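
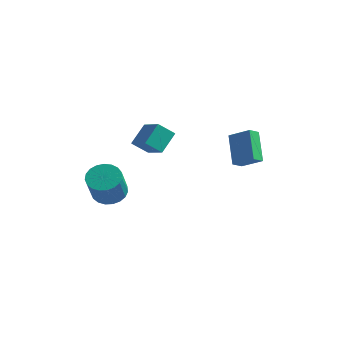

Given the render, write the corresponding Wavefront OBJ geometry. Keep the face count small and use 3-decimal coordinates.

v -2.499 1.242 2.171
v -2.362 2.48 3.176
v -3.893 2.019 1.405
v -3.756 3.256 2.41
v -1.724 1.824 1.35
v -1.587 3.061 2.355
v -3.118 2.6 0.584
v -2.981 3.838 1.589
v -3.757 -0.607 -1.211
v -2.836 -0.968 -1.593
v -2.523 -2.054 0.188
v -3.443 -1.693 0.571
v -2.712 -0.598 -1.389
v -2.398 -1.684 0.392
v -2.768 -0.229 -1.154
v -2.454 -1.315 0.627
v -2.995 0.075 -0.929
v -2.682 -1.012 0.852
v -3.354 0.26 -0.753
v -3.04 -0.826 1.029
v -3.782 0.296 -0.656
v -3.469 -0.791 1.126
v -4.206 0.176 -0.654
v -3.893 -0.911 1.127
v -4.553 -0.08 -0.749
v -4.239 -1.167 1.032
v -4.761 -0.427 -0.924
v -4.448 -1.513 0.857
v -4.796 -0.805 -1.148
v -4.483 -1.891 0.633
v -4.652 -1.148 -1.383
v -4.338 -2.235 0.398
v -4.352 -1.398 -1.589
v -4.038 -2.485 0.193
v -3.95 -1.511 -1.728
v -3.636 -2.598 0.053
v -3.514 -1.468 -1.779
v -3.2 -2.555 0.003
v -3.12 -1.276 -1.731
v -2.807 -2.362 0.05
v 3.052 1.347 1.952
v 2.142 2.548 3.429
v 3.275 2.029 1.535
v 2.364 3.23 3.012
v 4.336 1.39 2.708
v 3.425 2.591 4.185
v 4.558 2.072 2.291
v 3.648 3.273 3.768
f 2 4 1
f 5 2 1
f 1 4 3
f 3 5 1
f 2 8 4
f 6 2 5
f 6 8 2
f 4 8 3
f 7 5 3
f 3 8 7
f 7 6 5
f 8 6 7
f 10 9 13
f 10 13 11
f 11 13 14
f 11 14 12
f 13 9 15
f 13 15 14
f 14 15 16
f 14 16 12
f 15 9 17
f 15 17 16
f 16 17 18
f 16 18 12
f 17 9 19
f 17 19 18
f 18 19 20
f 18 20 12
f 19 9 21
f 19 21 20
f 20 21 22
f 20 22 12
f 21 9 23
f 21 23 22
f 22 23 24
f 22 24 12
f 23 9 25
f 23 25 24
f 24 25 26
f 24 26 12
f 25 9 27
f 25 27 26
f 26 27 28
f 26 28 12
f 27 9 29
f 27 29 28
f 28 29 30
f 28 30 12
f 29 9 31
f 29 31 30
f 30 31 32
f 30 32 12
f 31 9 33
f 31 33 32
f 32 33 34
f 32 34 12
f 33 9 35
f 33 35 34
f 34 35 36
f 34 36 12
f 35 9 37
f 35 37 36
f 36 37 38
f 36 38 12
f 37 9 39
f 37 39 38
f 38 39 40
f 38 40 12
f 39 9 10
f 39 10 40
f 40 10 11
f 40 11 12
f 42 44 41
f 45 42 41
f 41 44 43
f 43 45 41
f 42 48 44
f 46 42 45
f 46 48 42
f 44 48 43
f 47 45 43
f 43 48 47
f 47 46 45
f 48 46 47



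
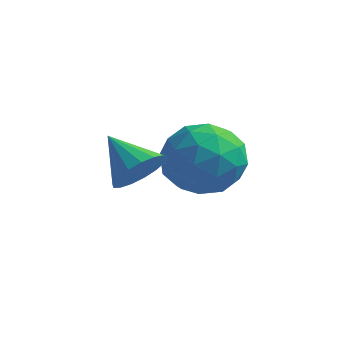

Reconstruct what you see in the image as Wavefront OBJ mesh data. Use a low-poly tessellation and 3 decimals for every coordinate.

v 0.886 1.623 2.853
v 1.402 1.888 3.419
v -0.206 2.097 3.627
v 1.363 2.19 3.179
v 1.216 2.363 2.865
v 0.992 2.366 2.548
v 0.745 2.198 2.301
v 0.53 1.899 2.18
v 0.396 1.537 2.214
v 0.375 1.194 2.394
v 0.471 0.95 2.679
v 0.662 0.859 3.004
v 0.904 0.944 3.295
v 1.143 1.184 3.484
v 1.322 1.525 3.529
v 1.407 5.052 2.468
v 2.454 4.662 2.005
v 0.726 3.218 2.475
v 1.773 2.828 2.012
v 1.732 3.246 3.146
v 2.153 4.38 3.141
v 1.027 3.5 1.339
v 1.448 4.634 1.334
v 2.219 3.703 1.307
v 2.654 3.546 2.424
v 0.526 4.334 2.056
v 0.961 4.177 3.173
v 1.99 5.018 2.236
v 1.19 2.862 2.244
v 1.166 3.108 2.911
v 1.781 2.878 2.639
v 1.813 4.852 2.904
v 2.428 4.623 2.632
v 2.004 3.79 3.302
v 0.752 3.257 1.848
v 1.367 3.028 1.576
v 1.399 5.002 1.841
v 2.014 4.772 1.569
v 1.176 4.09 1.178
v 2.467 4.225 1.553
v 2.067 3.147 1.558
v 1.629 3.542 1.162
v 1.876 4.209 1.159
v 2.723 4.132 2.21
v 2.323 3.054 2.214
v 2.299 3.3 2.881
v 2.546 3.967 2.878
v 2.585 3.569 1.8
v 0.857 4.826 2.266
v 0.457 3.748 2.27
v 0.634 3.913 1.602
v 0.881 4.58 1.599
v 1.113 4.733 2.922
v 0.713 3.655 2.927
v 1.304 3.671 3.321
v 1.551 4.338 3.318
v 0.595 4.311 2.68
f 2 1 4
f 2 4 3
f 4 1 5
f 4 5 3
f 5 1 6
f 5 6 3
f 6 1 7
f 6 7 3
f 7 1 8
f 7 8 3
f 8 1 9
f 8 9 3
f 9 1 10
f 9 10 3
f 10 1 11
f 10 11 3
f 11 1 12
f 11 12 3
f 12 1 13
f 12 13 3
f 13 1 14
f 13 14 3
f 14 1 15
f 14 15 3
f 15 1 2
f 15 2 3
f 16 53 32
f 53 27 56
f 32 56 21
f 53 56 32
f 16 32 28
f 32 21 33
f 28 33 17
f 32 33 28
f 16 28 37
f 28 17 38
f 37 38 23
f 28 38 37
f 16 37 49
f 37 23 52
f 49 52 26
f 37 52 49
f 16 49 53
f 49 26 57
f 53 57 27
f 49 57 53
f 17 33 44
f 33 21 47
f 44 47 25
f 33 47 44
f 21 56 34
f 56 27 55
f 34 55 20
f 56 55 34
f 27 57 54
f 57 26 50
f 54 50 18
f 57 50 54
f 26 52 51
f 52 23 39
f 51 39 22
f 52 39 51
f 23 38 43
f 38 17 40
f 43 40 24
f 38 40 43
f 19 45 31
f 45 25 46
f 31 46 20
f 45 46 31
f 19 31 29
f 31 20 30
f 29 30 18
f 31 30 29
f 19 29 36
f 29 18 35
f 36 35 22
f 29 35 36
f 19 36 41
f 36 22 42
f 41 42 24
f 36 42 41
f 19 41 45
f 41 24 48
f 45 48 25
f 41 48 45
f 20 46 34
f 46 25 47
f 34 47 21
f 46 47 34
f 18 30 54
f 30 20 55
f 54 55 27
f 30 55 54
f 22 35 51
f 35 18 50
f 51 50 26
f 35 50 51
f 24 42 43
f 42 22 39
f 43 39 23
f 42 39 43
f 25 48 44
f 48 24 40
f 44 40 17
f 48 40 44



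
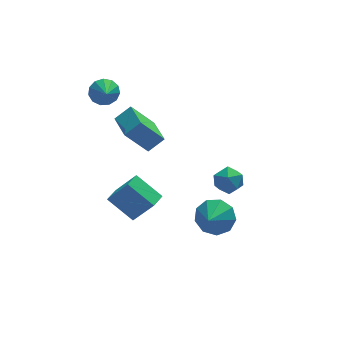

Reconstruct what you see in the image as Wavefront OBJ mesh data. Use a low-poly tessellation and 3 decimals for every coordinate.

v -2.735 -2.678 -0.925
v -3.8 -1.684 0.08
v -2.148 -1.974 -1.001
v -3.213 -0.979 0.004
v -1.807 -3.281 0.656
v -2.872 -2.286 1.661
v -1.22 -2.576 0.58
v -2.285 -1.582 1.585
v -2.143 1.725 1.767
v -1.254 1.862 2.45
v -2.273 3.471 1.585
v -1.383 3.608 2.269
v -0.937 1.652 0.211
v -0.047 1.789 0.895
v -1.066 3.398 0.03
v -0.177 3.535 0.713
v 1.437 -2.735 -1.641
v 2.374 -3.267 -1.566
v 0.823 -3.705 -0.839
v 2.317 -2.776 -1.016
v 1.848 -2.266 -0.759
v 1.187 -1.976 -0.915
v 0.643 -2.041 -1.41
v 0.47 -2.431 -2.014
v 0.75 -2.963 -2.443
v 1.351 -3.389 -2.496
v 1.993 -3.509 -2.15
v -2.663 4.059 3.347
v -2.162 4.404 3.897
v -2.737 3.041 4.053
v -2.592 4.521 4.021
v -3.044 4.491 3.931
v -3.375 4.324 3.656
v -3.48 4.073 3.282
v -3.326 3.817 2.93
v -2.961 3.638 2.71
v -2.502 3.593 2.692
v -2.094 3.695 2.883
v -1.866 3.913 3.221
v -1.892 4.177 3.599
v 2.777 2.28 -4.184
v 3.651 2.536 -4.4
v 3.289 1.584 -2.94
v 4.163 1.84 -3.156
v 3.538 2.485 -2.891
v 3.222 2.915 -3.659
v 3.718 1.205 -3.681
v 3.402 1.635 -4.449
v 4.232 1.872 -4.089
v 4.121 2.662 -3.601
v 2.819 1.458 -3.739
v 2.708 2.248 -3.251
f 2 4 1
f 5 2 1
f 1 4 3
f 3 5 1
f 2 8 4
f 6 2 5
f 6 8 2
f 4 8 3
f 7 5 3
f 3 8 7
f 7 6 5
f 8 6 7
f 10 12 9
f 13 10 9
f 9 12 11
f 11 13 9
f 10 16 12
f 14 10 13
f 14 16 10
f 12 16 11
f 15 13 11
f 11 16 15
f 15 14 13
f 16 14 15
f 18 17 20
f 18 20 19
f 20 17 21
f 20 21 19
f 21 17 22
f 21 22 19
f 22 17 23
f 22 23 19
f 23 17 24
f 23 24 19
f 24 17 25
f 24 25 19
f 25 17 26
f 25 26 19
f 26 17 27
f 26 27 19
f 27 17 18
f 27 18 19
f 29 28 31
f 29 31 30
f 31 28 32
f 31 32 30
f 32 28 33
f 32 33 30
f 33 28 34
f 33 34 30
f 34 28 35
f 34 35 30
f 35 28 36
f 35 36 30
f 36 28 37
f 36 37 30
f 37 28 38
f 37 38 30
f 38 28 39
f 38 39 30
f 39 28 40
f 39 40 30
f 40 28 29
f 40 29 30
f 41 52 46
f 41 46 42
f 41 42 48
f 41 48 51
f 41 51 52
f 42 46 50
f 46 52 45
f 52 51 43
f 51 48 47
f 48 42 49
f 44 50 45
f 44 45 43
f 44 43 47
f 44 47 49
f 44 49 50
f 45 50 46
f 43 45 52
f 47 43 51
f 49 47 48
f 50 49 42



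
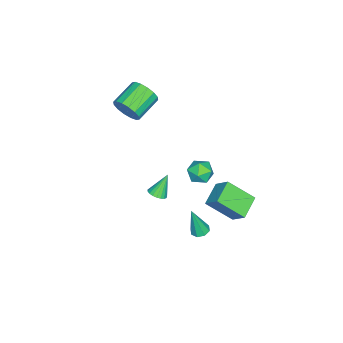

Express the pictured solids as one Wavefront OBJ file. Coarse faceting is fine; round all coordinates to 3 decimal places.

v 0.889 -0.29 -2.767
v 1.306 0.082 -2.653
v 0.251 0.05 -1.533
v 1.151 0.217 -2.771
v 0.95 0.264 -2.888
v 0.739 0.215 -2.984
v 0.554 0.079 -3.042
v 0.427 -0.121 -3.053
v 0.38 -0.35 -3.014
v 0.421 -0.569 -2.933
v 0.543 -0.739 -2.822
v 0.725 -0.832 -2.702
v 0.936 -0.831 -2.593
v 1.138 -0.737 -2.515
v 1.298 -0.565 -2.479
v 1.387 -0.346 -2.494
v 1.39 -0.117 -2.555
v -1.186 -2.982 1.688
v -0.81 -2.658 2.439
v -2.318 -2.213 3.002
v -2.694 -2.538 2.252
v -0.815 -2.299 2.142
v -2.323 -1.854 2.705
v -0.92 -2.123 1.723
v -2.428 -1.679 2.287
v -1.096 -2.178 1.295
v -2.604 -1.733 1.859
v -1.296 -2.448 0.972
v -2.804 -2.003 1.536
v -1.467 -2.861 0.842
v -2.975 -2.417 1.405
v -1.562 -3.307 0.938
v -3.07 -2.862 1.501
v -1.557 -3.666 1.235
v -3.065 -3.221 1.798
v -1.452 -3.841 1.653
v -2.96 -3.397 2.217
v -1.276 -3.787 2.081
v -2.784 -3.342 2.645
v -1.076 -3.517 2.404
v -2.584 -3.072 2.968
v -0.905 -3.103 2.535
v -2.413 -2.659 3.098
v 2.677 3.384 3.306
v 2.909 3.732 2.65
v 3.631 2.568 3.21
v 3.863 2.916 2.554
v 3.93 3.286 3.236
v 3.34 3.79 3.295
v 3.2 2.51 2.565
v 2.61 3.014 2.624
v 3.232 3.192 2.192
v 3.683 3.672 2.606
v 2.857 2.628 3.254
v 3.308 3.108 3.668
v -0.083 4.267 -2.393
v 0.263 2.834 -1.21
v 0.257 5.067 -1.523
v 0.603 3.635 -0.34
v 1.257 4.205 -2.86
v 1.603 2.773 -1.677
v 1.597 5.006 -1.99
v 1.943 3.573 -0.807
v 1.474 2.451 -4.378
v 1.835 2.863 -4.333
v 1.726 2.029 -2.542
v 1.441 2.985 -4.25
v 1.066 2.794 -4.243
v 0.93 2.402 -4.314
v 1.112 2.039 -4.423
v 1.507 1.917 -4.505
v 1.882 2.108 -4.513
v 2.018 2.5 -4.441
f 2 1 4
f 2 4 3
f 4 1 5
f 4 5 3
f 5 1 6
f 5 6 3
f 6 1 7
f 6 7 3
f 7 1 8
f 7 8 3
f 8 1 9
f 8 9 3
f 9 1 10
f 9 10 3
f 10 1 11
f 10 11 3
f 11 1 12
f 11 12 3
f 12 1 13
f 12 13 3
f 13 1 14
f 13 14 3
f 14 1 15
f 14 15 3
f 15 1 16
f 15 16 3
f 16 1 17
f 16 17 3
f 17 1 2
f 17 2 3
f 19 18 22
f 19 22 20
f 20 22 23
f 20 23 21
f 22 18 24
f 22 24 23
f 23 24 25
f 23 25 21
f 24 18 26
f 24 26 25
f 25 26 27
f 25 27 21
f 26 18 28
f 26 28 27
f 27 28 29
f 27 29 21
f 28 18 30
f 28 30 29
f 29 30 31
f 29 31 21
f 30 18 32
f 30 32 31
f 31 32 33
f 31 33 21
f 32 18 34
f 32 34 33
f 33 34 35
f 33 35 21
f 34 18 36
f 34 36 35
f 35 36 37
f 35 37 21
f 36 18 38
f 36 38 37
f 37 38 39
f 37 39 21
f 38 18 40
f 38 40 39
f 39 40 41
f 39 41 21
f 40 18 42
f 40 42 41
f 41 42 43
f 41 43 21
f 42 18 19
f 42 19 43
f 43 19 20
f 43 20 21
f 44 55 49
f 44 49 45
f 44 45 51
f 44 51 54
f 44 54 55
f 45 49 53
f 49 55 48
f 55 54 46
f 54 51 50
f 51 45 52
f 47 53 48
f 47 48 46
f 47 46 50
f 47 50 52
f 47 52 53
f 48 53 49
f 46 48 55
f 50 46 54
f 52 50 51
f 53 52 45
f 57 59 56
f 60 57 56
f 56 59 58
f 58 60 56
f 57 63 59
f 61 57 60
f 61 63 57
f 59 63 58
f 62 60 58
f 58 63 62
f 62 61 60
f 63 61 62
f 65 64 67
f 65 67 66
f 67 64 68
f 67 68 66
f 68 64 69
f 68 69 66
f 69 64 70
f 69 70 66
f 70 64 71
f 70 71 66
f 71 64 72
f 71 72 66
f 72 64 73
f 72 73 66
f 73 64 65
f 73 65 66



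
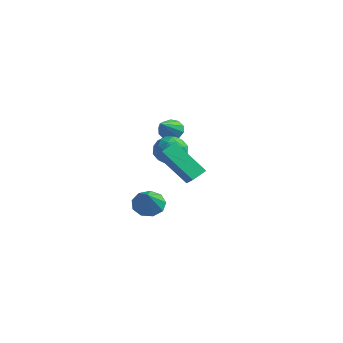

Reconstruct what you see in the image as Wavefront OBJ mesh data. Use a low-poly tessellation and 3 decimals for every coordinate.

v -0.162 -2.105 -4.264
v 0.399 -1.483 -4.206
v 0.622 -2.915 -3.156
v -0.031 -1.394 -3.836
v -0.523 -1.638 -3.666
v -0.846 -2.1 -3.776
v -0.849 -2.565 -4.114
v -0.53 -2.815 -4.522
v -0.039 -2.732 -4.809
v 0.394 -2.356 -4.841
v 0.567 -1.863 -4.603
v 2.844 -4.542 0.638
v 3.475 -4.785 1.12
v 2.892 -3.743 0.977
v 3.523 -3.985 1.459
v 4.237 -3.975 -0.899
v 4.868 -4.217 -0.417
v 4.285 -3.175 -0.56
v 4.916 -3.418 -0.078
v -2.425 1.667 -1.055
v -1.806 1.938 -1.123
v -1.615 0.093 0.055
v -1.978 2.096 -0.774
v -2.322 2.089 -0.532
v -2.705 1.922 -0.489
v -2.981 1.657 -0.663
v -3.045 1.396 -0.986
v -2.873 1.239 -1.336
v -2.529 1.245 -1.578
v -2.146 1.413 -1.62
v -1.87 1.677 -1.447
v 0.198 -2.114 -0.387
v 0.493 -1.724 -1.148
v 1.467 -1.796 0.268
v 1.762 -1.406 -0.493
v 1.097 -1.021 -0.015
v 0.313 -1.218 -0.42
v 1.647 -2.302 -0.46
v 0.863 -2.499 -0.865
v 1.389 -1.84 -1.192
v 1.049 -1.048 -0.918
v 0.911 -2.472 0.038
v 0.571 -1.68 0.312
v 0.234 -1.947 -0.825
v 1.726 -1.573 -0.055
v 1.335 -1.347 0.226
v 1.508 -1.118 -0.221
v 0.128 -1.65 -0.398
v 0.302 -1.42 -0.845
v 0.657 -1.007 -0.179
v 1.658 -2.1 -0.035
v 1.832 -1.87 -0.482
v 0.452 -2.402 -0.659
v 0.625 -2.173 -1.106
v 1.303 -2.513 -0.701
v 0.934 -1.786 -1.298
v 1.68 -1.599 -0.913
v 1.612 -2.126 -0.894
v 1.151 -2.241 -1.132
v 0.734 -1.32 -1.137
v 1.48 -1.133 -0.752
v 1.089 -0.908 -0.471
v 0.628 -1.023 -0.709
v 1.26 -1.389 -1.163
v 0.48 -2.387 -0.128
v 1.226 -2.2 0.257
v 1.332 -2.497 -0.171
v 0.871 -2.612 -0.409
v 0.28 -1.921 0.033
v 1.026 -1.734 0.418
v 0.809 -1.279 0.252
v 0.348 -1.394 0.014
v 0.7 -2.131 0.283
f 2 1 4
f 2 4 3
f 4 1 5
f 4 5 3
f 5 1 6
f 5 6 3
f 6 1 7
f 6 7 3
f 7 1 8
f 7 8 3
f 8 1 9
f 8 9 3
f 9 1 10
f 9 10 3
f 10 1 11
f 10 11 3
f 11 1 2
f 11 2 3
f 13 15 12
f 16 13 12
f 12 15 14
f 14 16 12
f 13 19 15
f 17 13 16
f 17 19 13
f 15 19 14
f 18 16 14
f 14 19 18
f 18 17 16
f 19 17 18
f 21 20 23
f 21 23 22
f 23 20 24
f 23 24 22
f 24 20 25
f 24 25 22
f 25 20 26
f 25 26 22
f 26 20 27
f 26 27 22
f 27 20 28
f 27 28 22
f 28 20 29
f 28 29 22
f 29 20 30
f 29 30 22
f 30 20 31
f 30 31 22
f 31 20 21
f 31 21 22
f 32 69 48
f 69 43 72
f 48 72 37
f 69 72 48
f 32 48 44
f 48 37 49
f 44 49 33
f 48 49 44
f 32 44 53
f 44 33 54
f 53 54 39
f 44 54 53
f 32 53 65
f 53 39 68
f 65 68 42
f 53 68 65
f 32 65 69
f 65 42 73
f 69 73 43
f 65 73 69
f 33 49 60
f 49 37 63
f 60 63 41
f 49 63 60
f 37 72 50
f 72 43 71
f 50 71 36
f 72 71 50
f 43 73 70
f 73 42 66
f 70 66 34
f 73 66 70
f 42 68 67
f 68 39 55
f 67 55 38
f 68 55 67
f 39 54 59
f 54 33 56
f 59 56 40
f 54 56 59
f 35 61 47
f 61 41 62
f 47 62 36
f 61 62 47
f 35 47 45
f 47 36 46
f 45 46 34
f 47 46 45
f 35 45 52
f 45 34 51
f 52 51 38
f 45 51 52
f 35 52 57
f 52 38 58
f 57 58 40
f 52 58 57
f 35 57 61
f 57 40 64
f 61 64 41
f 57 64 61
f 36 62 50
f 62 41 63
f 50 63 37
f 62 63 50
f 34 46 70
f 46 36 71
f 70 71 43
f 46 71 70
f 38 51 67
f 51 34 66
f 67 66 42
f 51 66 67
f 40 58 59
f 58 38 55
f 59 55 39
f 58 55 59
f 41 64 60
f 64 40 56
f 60 56 33
f 64 56 60



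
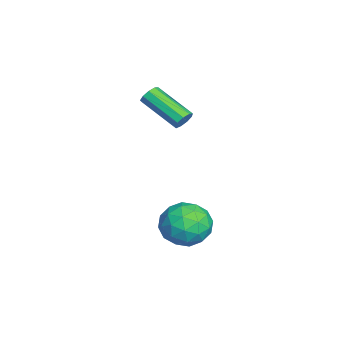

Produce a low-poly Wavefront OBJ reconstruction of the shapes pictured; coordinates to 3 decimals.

v -0.729 -2.27 1.465
v -0.394 -2.661 1.269
v -1.557 -4.161 2.28
v -1.891 -3.77 2.475
v -0.267 -2.536 1.601
v -1.43 -4.036 2.611
v -0.356 -2.287 1.869
v -1.518 -3.787 2.879
v -0.619 -2.03 1.947
v -1.781 -3.53 2.958
v -0.933 -1.885 1.8
v -2.096 -3.385 2.811
v -1.152 -1.921 1.496
v -2.315 -3.421 2.507
v -1.173 -2.119 1.177
v -2.335 -3.619 2.188
v -0.986 -2.389 0.993
v -2.148 -3.889 2.004
v -0.678 -2.602 1.029
v -1.841 -4.102 2.04
v 1.624 -1.598 -3.557
v 2.479 -1.044 -2.867
v 2.501 -3.356 -3.233
v 3.356 -2.802 -2.543
v 2.195 -2.877 -2.142
v 1.653 -1.791 -2.343
v 3.327 -2.609 -3.757
v 2.785 -1.523 -3.958
v 3.531 -1.669 -2.99
v 2.831 -1.835 -1.992
v 2.149 -2.565 -4.108
v 1.449 -2.731 -3.11
v 1.975 -1.167 -3.24
v 3.005 -3.233 -2.86
v 2.323 -3.277 -2.624
v 2.825 -2.951 -2.218
v 1.489 -1.606 -2.932
v 1.991 -1.28 -2.526
v 1.824 -2.357 -2.101
v 2.989 -3.12 -3.574
v 3.491 -2.794 -3.168
v 2.155 -1.449 -3.882
v 2.657 -1.123 -3.476
v 3.156 -2.043 -3.999
v 3.095 -1.209 -2.907
v 3.611 -2.242 -2.717
v 3.594 -2.129 -3.431
v 3.275 -1.49 -3.549
v 2.684 -1.306 -2.321
v 3.199 -2.339 -2.13
v 2.517 -2.383 -1.895
v 2.199 -1.745 -2.012
v 3.303 -1.673 -2.393
v 1.781 -2.061 -3.97
v 2.296 -3.094 -3.779
v 2.781 -2.655 -4.088
v 2.463 -2.017 -4.205
v 1.369 -2.158 -3.383
v 1.885 -3.191 -3.193
v 1.705 -2.91 -2.551
v 1.386 -2.271 -2.669
v 1.677 -2.727 -3.707
f 2 1 5
f 2 5 3
f 3 5 6
f 3 6 4
f 5 1 7
f 5 7 6
f 6 7 8
f 6 8 4
f 7 1 9
f 7 9 8
f 8 9 10
f 8 10 4
f 9 1 11
f 9 11 10
f 10 11 12
f 10 12 4
f 11 1 13
f 11 13 12
f 12 13 14
f 12 14 4
f 13 1 15
f 13 15 14
f 14 15 16
f 14 16 4
f 15 1 17
f 15 17 16
f 16 17 18
f 16 18 4
f 17 1 19
f 17 19 18
f 18 19 20
f 18 20 4
f 19 1 2
f 19 2 20
f 20 2 3
f 20 3 4
f 21 58 37
f 58 32 61
f 37 61 26
f 58 61 37
f 21 37 33
f 37 26 38
f 33 38 22
f 37 38 33
f 21 33 42
f 33 22 43
f 42 43 28
f 33 43 42
f 21 42 54
f 42 28 57
f 54 57 31
f 42 57 54
f 21 54 58
f 54 31 62
f 58 62 32
f 54 62 58
f 22 38 49
f 38 26 52
f 49 52 30
f 38 52 49
f 26 61 39
f 61 32 60
f 39 60 25
f 61 60 39
f 32 62 59
f 62 31 55
f 59 55 23
f 62 55 59
f 31 57 56
f 57 28 44
f 56 44 27
f 57 44 56
f 28 43 48
f 43 22 45
f 48 45 29
f 43 45 48
f 24 50 36
f 50 30 51
f 36 51 25
f 50 51 36
f 24 36 34
f 36 25 35
f 34 35 23
f 36 35 34
f 24 34 41
f 34 23 40
f 41 40 27
f 34 40 41
f 24 41 46
f 41 27 47
f 46 47 29
f 41 47 46
f 24 46 50
f 46 29 53
f 50 53 30
f 46 53 50
f 25 51 39
f 51 30 52
f 39 52 26
f 51 52 39
f 23 35 59
f 35 25 60
f 59 60 32
f 35 60 59
f 27 40 56
f 40 23 55
f 56 55 31
f 40 55 56
f 29 47 48
f 47 27 44
f 48 44 28
f 47 44 48
f 30 53 49
f 53 29 45
f 49 45 22
f 53 45 49



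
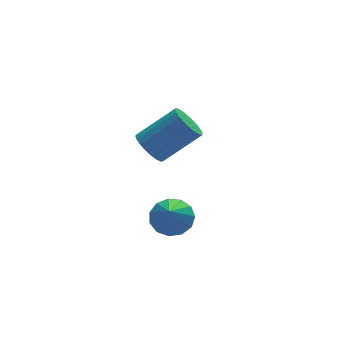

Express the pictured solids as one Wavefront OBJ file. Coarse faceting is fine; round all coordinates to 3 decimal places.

v -2.384 3.826 -1.381
v -1.854 3.632 -2.068
v -0.145 3.479 -0.707
v -0.676 3.674 -0.019
v -1.831 4.001 -2.056
v -0.122 3.848 -0.694
v -1.904 4.34 -1.926
v -0.195 4.187 -0.565
v -2.06 4.59 -1.702
v -0.351 4.437 -0.341
v -2.272 4.708 -1.423
v -0.563 4.555 -0.062
v -2.503 4.674 -1.136
v -0.794 4.521 0.225
v -2.714 4.493 -0.892
v -1.005 4.34 0.469
v -2.868 4.197 -0.732
v -1.159 4.044 0.629
v -2.938 3.837 -0.684
v -1.23 3.684 0.677
v -2.913 3.475 -0.757
v -1.204 3.322 0.605
v -2.796 3.174 -0.937
v -1.087 3.021 0.424
v -2.608 2.985 -1.194
v -0.899 2.833 0.167
v -2.381 2.942 -1.484
v -0.672 2.79 -0.123
v -2.155 3.052 -1.755
v -0.446 2.9 -0.394
v -1.969 3.296 -1.962
v -0.26 3.143 -0.601
v -3.218 -1.266 -1.77
v -2.654 -0.798 -1.213
v -3.642 -2.134 -0.61
v -3.111 -0.553 -1.197
v -3.602 -0.535 -1.363
v -3.971 -0.749 -1.659
v -4.1 -1.127 -1.989
v -3.95 -1.549 -2.25
v -3.567 -1.881 -2.358
v -3.073 -2.018 -2.28
v -2.625 -1.916 -2.04
v -2.365 -1.607 -1.714
v -2.376 -1.191 -1.406
f 2 1 5
f 2 5 3
f 3 5 6
f 3 6 4
f 5 1 7
f 5 7 6
f 6 7 8
f 6 8 4
f 7 1 9
f 7 9 8
f 8 9 10
f 8 10 4
f 9 1 11
f 9 11 10
f 10 11 12
f 10 12 4
f 11 1 13
f 11 13 12
f 12 13 14
f 12 14 4
f 13 1 15
f 13 15 14
f 14 15 16
f 14 16 4
f 15 1 17
f 15 17 16
f 16 17 18
f 16 18 4
f 17 1 19
f 17 19 18
f 18 19 20
f 18 20 4
f 19 1 21
f 19 21 20
f 20 21 22
f 20 22 4
f 21 1 23
f 21 23 22
f 22 23 24
f 22 24 4
f 23 1 25
f 23 25 24
f 24 25 26
f 24 26 4
f 25 1 27
f 25 27 26
f 26 27 28
f 26 28 4
f 27 1 29
f 27 29 28
f 28 29 30
f 28 30 4
f 29 1 31
f 29 31 30
f 30 31 32
f 30 32 4
f 31 1 2
f 31 2 32
f 32 2 3
f 32 3 4
f 34 33 36
f 34 36 35
f 36 33 37
f 36 37 35
f 37 33 38
f 37 38 35
f 38 33 39
f 38 39 35
f 39 33 40
f 39 40 35
f 40 33 41
f 40 41 35
f 41 33 42
f 41 42 35
f 42 33 43
f 42 43 35
f 43 33 44
f 43 44 35
f 44 33 45
f 44 45 35
f 45 33 34
f 45 34 35



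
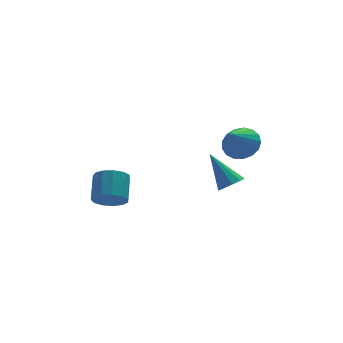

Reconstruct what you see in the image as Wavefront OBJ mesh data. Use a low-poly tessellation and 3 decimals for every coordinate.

v 3.27 -0.746 -3.59
v 3.893 -0.605 -3.47
v 2.75 0.426 -2.27
v 3.759 -0.349 -3.75
v 3.438 -0.245 -3.968
v 3.053 -0.333 -4.042
v 2.751 -0.578 -3.943
v 2.646 -0.888 -3.709
v 2.78 -1.143 -3.43
v 3.101 -1.247 -3.211
v 3.486 -1.16 -3.137
v 3.788 -0.914 -3.236
v -2.21 -1.029 -3.111
v -1.576 -1.433 -2.948
v -1.136 -0.436 -2.185
v -1.77 -0.031 -2.349
v -1.485 -1.202 -3.303
v -1.045 -0.205 -2.541
v -1.624 -0.915 -3.598
v -1.184 0.082 -2.835
v -1.949 -0.665 -3.738
v -1.509 0.333 -2.975
v -2.357 -0.53 -3.679
v -1.917 0.468 -2.916
v -2.719 -0.553 -3.44
v -2.279 0.444 -2.677
v -2.918 -0.727 -3.096
v -2.479 0.27 -2.334
v -2.893 -0.997 -2.758
v -2.453 -0 -1.995
v -2.651 -1.277 -2.531
v -2.211 -0.28 -1.769
v -2.269 -1.478 -2.489
v -1.829 -0.481 -1.727
v -1.868 -1.536 -2.644
v -1.428 -0.539 -1.882
v 2.818 -2.747 0.149
v 3.474 -3.229 0.358
v 2.062 -3.333 1.171
v 3.522 -2.899 0.583
v 3.408 -2.534 0.708
v 3.16 -2.218 0.705
v 2.833 -2.023 0.575
v 2.503 -1.994 0.347
v 2.245 -2.138 0.074
v 2.119 -2.421 -0.182
v 2.153 -2.779 -0.362
v 2.339 -3.13 -0.425
v 2.635 -3.393 -0.356
v 2.973 -3.508 -0.172
v 3.276 -3.449 0.086
f 2 1 4
f 2 4 3
f 4 1 5
f 4 5 3
f 5 1 6
f 5 6 3
f 6 1 7
f 6 7 3
f 7 1 8
f 7 8 3
f 8 1 9
f 8 9 3
f 9 1 10
f 9 10 3
f 10 1 11
f 10 11 3
f 11 1 12
f 11 12 3
f 12 1 2
f 12 2 3
f 14 13 17
f 14 17 15
f 15 17 18
f 15 18 16
f 17 13 19
f 17 19 18
f 18 19 20
f 18 20 16
f 19 13 21
f 19 21 20
f 20 21 22
f 20 22 16
f 21 13 23
f 21 23 22
f 22 23 24
f 22 24 16
f 23 13 25
f 23 25 24
f 24 25 26
f 24 26 16
f 25 13 27
f 25 27 26
f 26 27 28
f 26 28 16
f 27 13 29
f 27 29 28
f 28 29 30
f 28 30 16
f 29 13 31
f 29 31 30
f 30 31 32
f 30 32 16
f 31 13 33
f 31 33 32
f 32 33 34
f 32 34 16
f 33 13 35
f 33 35 34
f 34 35 36
f 34 36 16
f 35 13 14
f 35 14 36
f 36 14 15
f 36 15 16
f 38 37 40
f 38 40 39
f 40 37 41
f 40 41 39
f 41 37 42
f 41 42 39
f 42 37 43
f 42 43 39
f 43 37 44
f 43 44 39
f 44 37 45
f 44 45 39
f 45 37 46
f 45 46 39
f 46 37 47
f 46 47 39
f 47 37 48
f 47 48 39
f 48 37 49
f 48 49 39
f 49 37 50
f 49 50 39
f 50 37 51
f 50 51 39
f 51 37 38
f 51 38 39



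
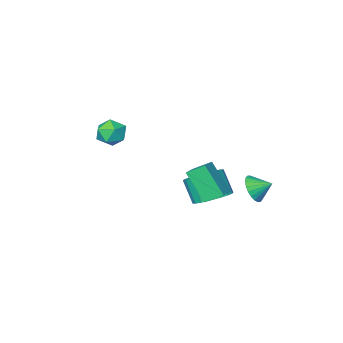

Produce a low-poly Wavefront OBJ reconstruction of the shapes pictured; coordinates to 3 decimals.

v 2.898 -1.604 3.998
v 3.291 -1.16 3.372
v 3.789 -2.66 3.808
v 4.182 -2.216 3.182
v 4.248 -1.956 4.001
v 3.697 -1.303 4.119
v 3.383 -2.517 3.061
v 2.832 -1.864 3.179
v 3.591 -1.724 2.793
v 4.125 -1.378 3.374
v 2.955 -2.442 3.806
v 3.489 -2.096 4.387
v -3.289 0.247 -1.441
v -2.759 0.237 -0.751
v -3.931 0.893 -0.939
v -2.633 0.499 -0.928
v -2.608 0.722 -1.183
v -2.686 0.872 -1.477
v -2.856 0.928 -1.765
v -3.092 0.879 -2.004
v -3.358 0.734 -2.158
v -3.614 0.515 -2.202
v -3.82 0.256 -2.13
v -3.945 -0.006 -1.954
v -3.971 -0.229 -1.699
v -3.893 -0.379 -1.405
v -3.723 -0.435 -1.116
v -3.487 -0.386 -0.877
v -3.221 -0.241 -0.724
v -2.965 -0.022 -0.68
v -1.493 -0.867 -2.118
v -1.172 -2.059 -0.507
v -2.206 -0.236 -1.51
v -1.885 -1.428 0.102
v -0.695 -0.252 -1.822
v -0.374 -1.444 -0.21
v -1.408 0.379 -1.213
v -1.087 -0.813 0.398
v -2.525 -2.262 -3.178
v -1.525 -2.605 -3.444
v -1.455 -3.422 -2.129
v -2.455 -3.078 -1.862
v -1.437 -2.198 -3.196
v -1.367 -3.015 -1.881
v -1.564 -1.803 -2.944
v -1.494 -2.62 -1.629
v -1.881 -1.499 -2.738
v -1.811 -2.316 -1.423
v -2.326 -1.346 -2.62
v -2.256 -2.163 -1.304
v -2.81 -1.375 -2.612
v -2.741 -2.192 -1.296
v -3.238 -1.579 -2.716
v -3.168 -2.396 -1.4
v -3.525 -1.918 -2.911
v -3.455 -2.735 -1.596
v -3.613 -2.325 -3.159
v -3.543 -3.142 -1.844
v -3.486 -2.72 -3.411
v -3.416 -3.537 -2.096
v -3.169 -3.024 -3.617
v -3.099 -3.841 -2.302
v -2.724 -3.177 -3.736
v -2.654 -3.994 -2.42
v -2.239 -3.148 -3.744
v -2.17 -3.965 -2.428
v -1.812 -2.944 -3.64
v -1.742 -3.761 -2.324
f 1 12 6
f 1 6 2
f 1 2 8
f 1 8 11
f 1 11 12
f 2 6 10
f 6 12 5
f 12 11 3
f 11 8 7
f 8 2 9
f 4 10 5
f 4 5 3
f 4 3 7
f 4 7 9
f 4 9 10
f 5 10 6
f 3 5 12
f 7 3 11
f 9 7 8
f 10 9 2
f 14 13 16
f 14 16 15
f 16 13 17
f 16 17 15
f 17 13 18
f 17 18 15
f 18 13 19
f 18 19 15
f 19 13 20
f 19 20 15
f 20 13 21
f 20 21 15
f 21 13 22
f 21 22 15
f 22 13 23
f 22 23 15
f 23 13 24
f 23 24 15
f 24 13 25
f 24 25 15
f 25 13 26
f 25 26 15
f 26 13 27
f 26 27 15
f 27 13 28
f 27 28 15
f 28 13 29
f 28 29 15
f 29 13 30
f 29 30 15
f 30 13 14
f 30 14 15
f 32 34 31
f 35 32 31
f 31 34 33
f 33 35 31
f 32 38 34
f 36 32 35
f 36 38 32
f 34 38 33
f 37 35 33
f 33 38 37
f 37 36 35
f 38 36 37
f 40 39 43
f 40 43 41
f 41 43 44
f 41 44 42
f 43 39 45
f 43 45 44
f 44 45 46
f 44 46 42
f 45 39 47
f 45 47 46
f 46 47 48
f 46 48 42
f 47 39 49
f 47 49 48
f 48 49 50
f 48 50 42
f 49 39 51
f 49 51 50
f 50 51 52
f 50 52 42
f 51 39 53
f 51 53 52
f 52 53 54
f 52 54 42
f 53 39 55
f 53 55 54
f 54 55 56
f 54 56 42
f 55 39 57
f 55 57 56
f 56 57 58
f 56 58 42
f 57 39 59
f 57 59 58
f 58 59 60
f 58 60 42
f 59 39 61
f 59 61 60
f 60 61 62
f 60 62 42
f 61 39 63
f 61 63 62
f 62 63 64
f 62 64 42
f 63 39 65
f 63 65 64
f 64 65 66
f 64 66 42
f 65 39 67
f 65 67 66
f 66 67 68
f 66 68 42
f 67 39 40
f 67 40 68
f 68 40 41
f 68 41 42



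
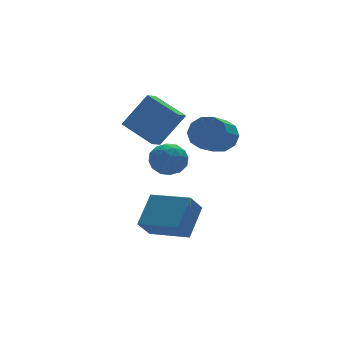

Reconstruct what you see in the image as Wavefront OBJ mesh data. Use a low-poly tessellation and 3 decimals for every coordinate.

v -2.08 1.716 0.243
v -1.401 1.583 -0.477
v -3.119 0.777 -0.563
v -2.44 0.644 -1.283
v -2.296 0.241 -0.381
v -1.654 0.822 0.118
v -2.866 1.538 -1.158
v -2.224 2.119 -0.659
v -1.886 1.473 -1.343
v -1.534 0.672 -0.862
v -2.986 1.688 -0.178
v -2.634 0.887 0.303
v -1.65 1.732 -0.046
v -2.87 0.628 -0.994
v -2.786 0.391 -0.464
v -2.387 0.313 -0.887
v -1.798 1.285 0.304
v -1.399 1.207 -0.12
v -1.925 0.417 -0.063
v -3.121 1.153 -0.92
v -2.722 1.075 -1.344
v -2.133 2.047 -0.153
v -1.734 1.969 -0.576
v -2.595 1.943 -0.977
v -1.536 1.59 -0.978
v -2.146 1.037 -1.452
v -2.397 1.563 -1.379
v -2.019 1.904 -1.085
v -1.328 1.118 -0.696
v -1.939 0.566 -1.17
v -1.854 0.329 -0.639
v -1.477 0.671 -0.346
v -1.614 1.054 -1.205
v -2.581 1.794 0.13
v -3.192 1.242 -0.344
v -3.043 1.689 -0.694
v -2.666 2.031 -0.401
v -2.374 1.323 0.412
v -2.984 0.77 -0.062
v -2.501 0.456 0.045
v -2.123 0.797 0.339
v -2.906 1.306 0.165
v -0.082 0.255 0.977
v 0.359 0.461 1.816
v -0.778 -0.548 2.662
v -1.218 -0.755 1.823
v -0.07 0.87 1.727
v -1.207 -0.14 2.573
v -0.504 1.044 1.351
v -1.641 0.034 2.197
v -0.776 0.916 0.833
v -1.913 -0.093 1.679
v -0.783 0.536 0.369
v -1.92 -0.474 1.215
v -0.522 0.048 0.138
v -1.659 -0.961 0.984
v -0.093 -0.36 0.227
v -1.23 -1.37 1.073
v 0.341 -0.534 0.603
v -0.796 -1.544 1.449
v 0.613 -0.407 1.121
v -0.524 -1.416 1.967
v 0.62 -0.026 1.585
v -0.517 -1.036 2.431
v -1.905 2.889 -0.347
v -2.561 2.372 0.039
v -2.739 4.546 0.452
v -3.395 4.03 0.838
v -0.665 2.65 1.442
v -1.321 2.134 1.828
v -1.499 4.308 2.241
v -2.155 3.791 2.627
v -2.818 -1.047 -3.89
v -1.682 -0.013 -2.656
v -4.06 0.735 -4.24
v -2.924 1.768 -3.005
v -2.056 -0.708 -4.875
v -0.92 0.325 -3.64
v -3.298 1.073 -5.224
v -2.162 2.107 -3.99
f 1 38 17
f 38 12 41
f 17 41 6
f 38 41 17
f 1 17 13
f 17 6 18
f 13 18 2
f 17 18 13
f 1 13 22
f 13 2 23
f 22 23 8
f 13 23 22
f 1 22 34
f 22 8 37
f 34 37 11
f 22 37 34
f 1 34 38
f 34 11 42
f 38 42 12
f 34 42 38
f 2 18 29
f 18 6 32
f 29 32 10
f 18 32 29
f 6 41 19
f 41 12 40
f 19 40 5
f 41 40 19
f 12 42 39
f 42 11 35
f 39 35 3
f 42 35 39
f 11 37 36
f 37 8 24
f 36 24 7
f 37 24 36
f 8 23 28
f 23 2 25
f 28 25 9
f 23 25 28
f 4 30 16
f 30 10 31
f 16 31 5
f 30 31 16
f 4 16 14
f 16 5 15
f 14 15 3
f 16 15 14
f 4 14 21
f 14 3 20
f 21 20 7
f 14 20 21
f 4 21 26
f 21 7 27
f 26 27 9
f 21 27 26
f 4 26 30
f 26 9 33
f 30 33 10
f 26 33 30
f 5 31 19
f 31 10 32
f 19 32 6
f 31 32 19
f 3 15 39
f 15 5 40
f 39 40 12
f 15 40 39
f 7 20 36
f 20 3 35
f 36 35 11
f 20 35 36
f 9 27 28
f 27 7 24
f 28 24 8
f 27 24 28
f 10 33 29
f 33 9 25
f 29 25 2
f 33 25 29
f 44 43 47
f 44 47 45
f 45 47 48
f 45 48 46
f 47 43 49
f 47 49 48
f 48 49 50
f 48 50 46
f 49 43 51
f 49 51 50
f 50 51 52
f 50 52 46
f 51 43 53
f 51 53 52
f 52 53 54
f 52 54 46
f 53 43 55
f 53 55 54
f 54 55 56
f 54 56 46
f 55 43 57
f 55 57 56
f 56 57 58
f 56 58 46
f 57 43 59
f 57 59 58
f 58 59 60
f 58 60 46
f 59 43 61
f 59 61 60
f 60 61 62
f 60 62 46
f 61 43 63
f 61 63 62
f 62 63 64
f 62 64 46
f 63 43 44
f 63 44 64
f 64 44 45
f 64 45 46
f 66 68 65
f 69 66 65
f 65 68 67
f 67 69 65
f 66 72 68
f 70 66 69
f 70 72 66
f 68 72 67
f 71 69 67
f 67 72 71
f 71 70 69
f 72 70 71
f 74 76 73
f 77 74 73
f 73 76 75
f 75 77 73
f 74 80 76
f 78 74 77
f 78 80 74
f 76 80 75
f 79 77 75
f 75 80 79
f 79 78 77
f 80 78 79



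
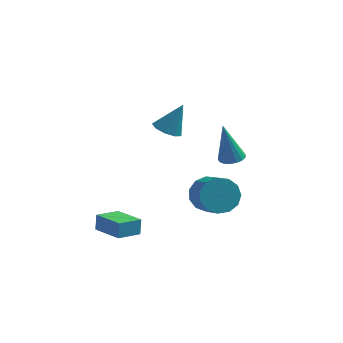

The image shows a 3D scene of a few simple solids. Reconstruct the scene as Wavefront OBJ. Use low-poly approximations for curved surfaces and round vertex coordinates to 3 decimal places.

v 1.348 -2.105 -1.188
v 2.108 -1.975 -1.76
v 2.792 -3.006 -1.084
v 2.032 -3.135 -0.512
v 2.18 -1.648 -1.335
v 2.864 -2.679 -0.658
v 1.987 -1.467 -0.863
v 2.672 -2.497 -0.187
v 1.592 -1.488 -0.494
v 2.276 -2.518 0.182
v 1.119 -1.704 -0.346
v 1.803 -2.735 0.33
v 0.719 -2.048 -0.465
v 1.403 -3.079 0.211
v 0.518 -2.41 -0.814
v 1.203 -3.441 -0.138
v 0.581 -2.675 -1.281
v 1.266 -3.706 -0.605
v 0.887 -2.759 -1.719
v 1.572 -3.789 -1.043
v 1.34 -2.635 -1.988
v 2.024 -3.666 -1.312
v 1.795 -2.343 -2.004
v 2.479 -3.373 -1.327
v 1.633 1.854 -1.278
v 2.031 2.359 -1.182
v 1.207 1.786 0.838
v 1.754 2.491 -1.233
v 1.449 2.477 -1.295
v 1.187 2.321 -1.353
v 1.027 2.057 -1.394
v 1.006 1.747 -1.408
v 1.128 1.462 -1.393
v 1.366 1.266 -1.351
v 1.666 1.205 -1.293
v 1.958 1.293 -1.231
v 2.176 1.51 -1.18
v 2.269 1.805 -1.152
v 2.217 2.112 -1.152
v -0.881 -0.487 1.709
v -0.311 -0.168 1.362
v -0.239 -0.093 3.131
v -0.68 0.17 1.435
v -1.144 0.201 1.636
v -1.484 -0.09 1.871
v -1.543 -0.567 2.03
v -1.292 -1.007 2.038
v -0.849 -1.203 1.893
v -0.421 -1.065 1.661
v -0.208 -0.656 1.451
v -3.748 -2.399 -4.069
v -3.748 -2.166 -3.262
v -2.982 -1.461 -4.338
v -2.983 -1.229 -3.531
v -2.457 -3.371 -3.789
v -2.458 -3.139 -2.982
v -1.692 -2.434 -4.058
v -1.692 -2.201 -3.251
f 2 1 5
f 2 5 3
f 3 5 6
f 3 6 4
f 5 1 7
f 5 7 6
f 6 7 8
f 6 8 4
f 7 1 9
f 7 9 8
f 8 9 10
f 8 10 4
f 9 1 11
f 9 11 10
f 10 11 12
f 10 12 4
f 11 1 13
f 11 13 12
f 12 13 14
f 12 14 4
f 13 1 15
f 13 15 14
f 14 15 16
f 14 16 4
f 15 1 17
f 15 17 16
f 16 17 18
f 16 18 4
f 17 1 19
f 17 19 18
f 18 19 20
f 18 20 4
f 19 1 21
f 19 21 20
f 20 21 22
f 20 22 4
f 21 1 23
f 21 23 22
f 22 23 24
f 22 24 4
f 23 1 2
f 23 2 24
f 24 2 3
f 24 3 4
f 26 25 28
f 26 28 27
f 28 25 29
f 28 29 27
f 29 25 30
f 29 30 27
f 30 25 31
f 30 31 27
f 31 25 32
f 31 32 27
f 32 25 33
f 32 33 27
f 33 25 34
f 33 34 27
f 34 25 35
f 34 35 27
f 35 25 36
f 35 36 27
f 36 25 37
f 36 37 27
f 37 25 38
f 37 38 27
f 38 25 39
f 38 39 27
f 39 25 26
f 39 26 27
f 41 40 43
f 41 43 42
f 43 40 44
f 43 44 42
f 44 40 45
f 44 45 42
f 45 40 46
f 45 46 42
f 46 40 47
f 46 47 42
f 47 40 48
f 47 48 42
f 48 40 49
f 48 49 42
f 49 40 50
f 49 50 42
f 50 40 41
f 50 41 42
f 52 54 51
f 55 52 51
f 51 54 53
f 53 55 51
f 52 58 54
f 56 52 55
f 56 58 52
f 54 58 53
f 57 55 53
f 53 58 57
f 57 56 55
f 58 56 57



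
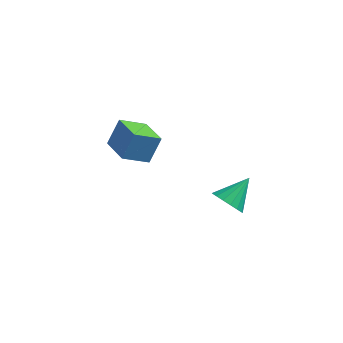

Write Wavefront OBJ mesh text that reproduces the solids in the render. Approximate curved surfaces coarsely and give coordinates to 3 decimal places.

v 1.105 0.314 -0.961
v 1.287 0.63 -1.486
v 1.615 1.186 -0.259
v 1.009 0.744 -1.425
v 0.753 0.759 -1.258
v 0.578 0.672 -1.022
v 0.523 0.503 -0.773
v 0.601 0.291 -0.566
v 0.795 0.084 -0.45
v 1.06 -0.07 -0.451
v 1.335 -0.136 -0.568
v 1.557 -0.099 -0.776
v 1.675 0.032 -1.026
v 1.663 0.228 -1.261
v 1.523 0.444 -1.427
v -2.404 2.826 -2.055
v -3.202 2.228 -1.504
v -3.269 3.769 -2.285
v -4.067 3.17 -1.734
v -2.113 3.33 -1.086
v -2.911 2.731 -0.535
v -2.978 4.272 -1.316
v -3.776 3.674 -0.765
f 2 1 4
f 2 4 3
f 4 1 5
f 4 5 3
f 5 1 6
f 5 6 3
f 6 1 7
f 6 7 3
f 7 1 8
f 7 8 3
f 8 1 9
f 8 9 3
f 9 1 10
f 9 10 3
f 10 1 11
f 10 11 3
f 11 1 12
f 11 12 3
f 12 1 13
f 12 13 3
f 13 1 14
f 13 14 3
f 14 1 15
f 14 15 3
f 15 1 2
f 15 2 3
f 17 19 16
f 20 17 16
f 16 19 18
f 18 20 16
f 17 23 19
f 21 17 20
f 21 23 17
f 19 23 18
f 22 20 18
f 18 23 22
f 22 21 20
f 23 21 22



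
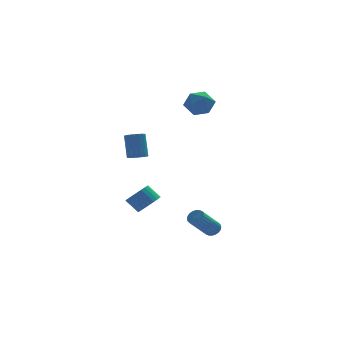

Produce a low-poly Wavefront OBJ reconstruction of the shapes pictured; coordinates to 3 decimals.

v 2.606 2.972 3.774
v 3.358 3.279 3.176
v 3.662 2.081 4.644
v 4.414 2.388 4.046
v 3.968 3.042 4.672
v 3.315 3.593 4.134
v 3.705 1.767 3.686
v 3.052 2.318 3.148
v 4.037 2.535 3.121
v 4.2 3.323 3.73
v 2.82 2.037 4.09
v 2.983 2.825 4.699
v 2.985 -1.31 -4.584
v 3.389 -1.244 -4.202
v 2.119 -1.964 -2.734
v 1.715 -2.03 -3.116
v 3.289 -1.049 -4.192
v 2.019 -1.77 -2.725
v 3.144 -0.895 -4.243
v 1.874 -1.615 -2.775
v 2.974 -0.803 -4.345
v 1.703 -1.524 -2.878
v 2.805 -0.789 -4.484
v 1.535 -1.509 -3.016
v 2.664 -0.854 -4.637
v 1.394 -1.574 -3.17
v 2.572 -0.988 -4.783
v 1.302 -1.709 -3.316
v 2.543 -1.171 -4.898
v 1.273 -1.892 -3.431
v 2.581 -1.376 -4.966
v 1.311 -2.096 -3.498
v 2.681 -1.57 -4.975
v 1.411 -2.291 -3.508
v 2.826 -1.725 -4.925
v 1.556 -2.445 -3.457
v 2.997 -1.816 -4.822
v 1.726 -2.537 -3.355
v 3.165 -1.831 -4.684
v 1.895 -2.551 -3.216
v 3.306 -1.766 -4.53
v 2.036 -2.486 -3.063
v 3.398 -1.631 -4.384
v 2.128 -2.352 -2.917
v 3.427 -1.448 -4.269
v 2.157 -2.169 -2.802
v -0.363 0.152 -2.782
v 0.268 0.713 -2.688
v -0.325 1.25 -1.905
v -0.957 0.688 -1.998
v 0.087 0.858 -2.925
v -0.507 1.395 -2.142
v -0.163 0.896 -3.14
v -0.756 1.433 -2.357
v -0.443 0.82 -3.301
v -1.037 1.357 -2.517
v -0.711 0.643 -3.382
v -1.305 1.18 -2.598
v -0.926 0.39 -3.372
v -1.52 0.927 -2.588
v -1.056 0.102 -3.272
v -1.649 0.639 -2.489
v -1.08 -0.179 -3.098
v -1.673 0.358 -2.314
v -0.995 -0.41 -2.875
v -1.588 0.127 -2.092
v -0.813 -0.555 -2.638
v -1.407 -0.018 -1.855
v -0.564 -0.593 -2.423
v -1.157 -0.056 -1.64
v -0.283 -0.517 -2.263
v -0.877 0.02 -1.479
v -0.015 -0.34 -2.182
v -0.609 0.197 -1.398
v 0.2 -0.087 -2.192
v -0.394 0.45 -1.408
v 0.329 0.201 -2.291
v -0.264 0.738 -1.508
v 0.353 0.482 -2.466
v -0.24 1.019 -1.682
v -0.721 1.232 0.657
v -0.392 1.693 0.406
v -0.33 2.449 1.871
v -0.659 1.988 2.123
v -0.673 1.781 0.372
v -0.612 2.536 1.838
v -0.966 1.742 0.404
v -0.904 2.498 1.87
v -1.202 1.587 0.494
v -1.141 2.343 1.96
v -1.328 1.351 0.622
v -1.267 2.106 2.087
v -1.315 1.087 0.757
v -1.254 1.843 2.223
v -1.166 0.856 0.87
v -1.104 1.612 2.335
v -0.915 0.712 0.934
v -0.853 1.468 2.399
v -0.619 0.687 0.934
v -0.558 1.443 2.4
v -0.347 0.786 0.871
v -0.285 1.542 2.337
v -0.16 0.988 0.76
v -0.099 1.744 2.225
v -0.102 1.246 0.624
v -0.04 2.002 2.09
v -0.185 1.5 0.497
v -0.124 2.256 1.962
f 1 12 6
f 1 6 2
f 1 2 8
f 1 8 11
f 1 11 12
f 2 6 10
f 6 12 5
f 12 11 3
f 11 8 7
f 8 2 9
f 4 10 5
f 4 5 3
f 4 3 7
f 4 7 9
f 4 9 10
f 5 10 6
f 3 5 12
f 7 3 11
f 9 7 8
f 10 9 2
f 14 13 17
f 14 17 15
f 15 17 18
f 15 18 16
f 17 13 19
f 17 19 18
f 18 19 20
f 18 20 16
f 19 13 21
f 19 21 20
f 20 21 22
f 20 22 16
f 21 13 23
f 21 23 22
f 22 23 24
f 22 24 16
f 23 13 25
f 23 25 24
f 24 25 26
f 24 26 16
f 25 13 27
f 25 27 26
f 26 27 28
f 26 28 16
f 27 13 29
f 27 29 28
f 28 29 30
f 28 30 16
f 29 13 31
f 29 31 30
f 30 31 32
f 30 32 16
f 31 13 33
f 31 33 32
f 32 33 34
f 32 34 16
f 33 13 35
f 33 35 34
f 34 35 36
f 34 36 16
f 35 13 37
f 35 37 36
f 36 37 38
f 36 38 16
f 37 13 39
f 37 39 38
f 38 39 40
f 38 40 16
f 39 13 41
f 39 41 40
f 40 41 42
f 40 42 16
f 41 13 43
f 41 43 42
f 42 43 44
f 42 44 16
f 43 13 45
f 43 45 44
f 44 45 46
f 44 46 16
f 45 13 14
f 45 14 46
f 46 14 15
f 46 15 16
f 48 47 51
f 48 51 49
f 49 51 52
f 49 52 50
f 51 47 53
f 51 53 52
f 52 53 54
f 52 54 50
f 53 47 55
f 53 55 54
f 54 55 56
f 54 56 50
f 55 47 57
f 55 57 56
f 56 57 58
f 56 58 50
f 57 47 59
f 57 59 58
f 58 59 60
f 58 60 50
f 59 47 61
f 59 61 60
f 60 61 62
f 60 62 50
f 61 47 63
f 61 63 62
f 62 63 64
f 62 64 50
f 63 47 65
f 63 65 64
f 64 65 66
f 64 66 50
f 65 47 67
f 65 67 66
f 66 67 68
f 66 68 50
f 67 47 69
f 67 69 68
f 68 69 70
f 68 70 50
f 69 47 71
f 69 71 70
f 70 71 72
f 70 72 50
f 71 47 73
f 71 73 72
f 72 73 74
f 72 74 50
f 73 47 75
f 73 75 74
f 74 75 76
f 74 76 50
f 75 47 77
f 75 77 76
f 76 77 78
f 76 78 50
f 77 47 79
f 77 79 78
f 78 79 80
f 78 80 50
f 79 47 48
f 79 48 80
f 80 48 49
f 80 49 50
f 82 81 85
f 82 85 83
f 83 85 86
f 83 86 84
f 85 81 87
f 85 87 86
f 86 87 88
f 86 88 84
f 87 81 89
f 87 89 88
f 88 89 90
f 88 90 84
f 89 81 91
f 89 91 90
f 90 91 92
f 90 92 84
f 91 81 93
f 91 93 92
f 92 93 94
f 92 94 84
f 93 81 95
f 93 95 94
f 94 95 96
f 94 96 84
f 95 81 97
f 95 97 96
f 96 97 98
f 96 98 84
f 97 81 99
f 97 99 98
f 98 99 100
f 98 100 84
f 99 81 101
f 99 101 100
f 100 101 102
f 100 102 84
f 101 81 103
f 101 103 102
f 102 103 104
f 102 104 84
f 103 81 105
f 103 105 104
f 104 105 106
f 104 106 84
f 105 81 107
f 105 107 106
f 106 107 108
f 106 108 84
f 107 81 82
f 107 82 108
f 108 82 83
f 108 83 84



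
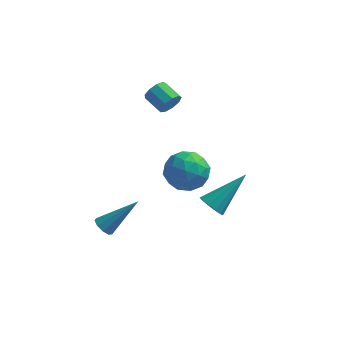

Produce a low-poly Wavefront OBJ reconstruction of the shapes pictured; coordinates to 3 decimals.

v 0.602 2.826 3.5
v 0.922 2.975 3.985
v 0.097 3.503 4.366
v -0.222 3.354 3.88
v 0.969 3.26 3.693
v 0.145 3.787 4.074
v 0.845 3.341 3.311
v 0.021 3.869 3.691
v 0.607 3.182 3.017
v -0.217 3.71 3.397
v 0.367 2.856 2.949
v -0.457 3.384 3.329
v 0.237 2.516 3.138
v -0.587 3.044 3.519
v 0.278 2.321 3.497
v -0.546 2.849 3.878
v 0.47 2.363 3.857
v -0.354 2.89 4.238
v 0.725 2.621 4.05
v -0.1 3.148 4.431
v 2.933 0.545 -0.992
v 3.367 0.66 -1.49
v 4.147 1.775 0.352
v 3.109 0.935 -1.508
v 2.795 1.086 -1.363
v 2.525 1.066 -1.1
v 2.384 0.88 -0.803
v 2.417 0.588 -0.566
v 2.614 0.282 -0.465
v 2.912 0.06 -0.531
v 3.217 -0.008 -0.743
v 3.431 0.099 -1.035
v 3.487 0.348 -1.313
v -0.867 -2.653 -0.416
v -0.593 -2.431 -0.797
v 0.427 -1.967 0.916
v -0.838 -2.204 -0.676
v -1.097 -2.187 -0.433
v -1.249 -2.388 -0.182
v -1.222 -2.713 -0.04
v -1.029 -3.011 -0.074
v -0.761 -3.14 -0.268
v -0.542 -3.042 -0.531
v -0.476 -2.762 -0.74
v 1.119 0.779 1.782
v 2.117 1.101 1.95
v 1.663 -0.241 0.51
v 2.661 0.081 0.678
v 2.17 -0.526 1.398
v 1.834 0.104 2.184
v 1.946 0.756 0.276
v 1.61 1.386 1.062
v 2.628 1.086 1.019
v 2.767 0.294 1.713
v 1.013 0.566 0.747
v 1.152 -0.226 1.441
v 1.571 1.029 1.978
v 2.209 -0.169 0.482
v 1.921 -0.526 0.905
v 2.507 -0.337 1.004
v 1.404 0.443 2.115
v 1.991 0.633 2.214
v 2.022 -0.323 1.89
v 1.789 0.227 0.246
v 2.376 0.417 0.345
v 1.273 1.197 1.456
v 1.859 1.386 1.555
v 1.758 1.183 0.57
v 2.457 1.21 1.529
v 2.777 0.611 0.782
v 2.357 1.007 0.545
v 2.159 1.378 1.007
v 2.539 0.744 1.937
v 2.858 0.145 1.189
v 2.57 -0.212 1.613
v 2.373 0.159 2.075
v 2.839 0.736 1.39
v 0.922 0.715 1.271
v 1.241 0.116 0.523
v 1.407 0.701 0.385
v 1.21 1.072 0.847
v 1.003 0.249 1.678
v 1.323 -0.35 0.931
v 1.621 -0.518 1.453
v 1.423 -0.147 1.915
v 0.941 0.124 1.07
f 2 1 5
f 2 5 3
f 3 5 6
f 3 6 4
f 5 1 7
f 5 7 6
f 6 7 8
f 6 8 4
f 7 1 9
f 7 9 8
f 8 9 10
f 8 10 4
f 9 1 11
f 9 11 10
f 10 11 12
f 10 12 4
f 11 1 13
f 11 13 12
f 12 13 14
f 12 14 4
f 13 1 15
f 13 15 14
f 14 15 16
f 14 16 4
f 15 1 17
f 15 17 16
f 16 17 18
f 16 18 4
f 17 1 19
f 17 19 18
f 18 19 20
f 18 20 4
f 19 1 2
f 19 2 20
f 20 2 3
f 20 3 4
f 22 21 24
f 22 24 23
f 24 21 25
f 24 25 23
f 25 21 26
f 25 26 23
f 26 21 27
f 26 27 23
f 27 21 28
f 27 28 23
f 28 21 29
f 28 29 23
f 29 21 30
f 29 30 23
f 30 21 31
f 30 31 23
f 31 21 32
f 31 32 23
f 32 21 33
f 32 33 23
f 33 21 22
f 33 22 23
f 35 34 37
f 35 37 36
f 37 34 38
f 37 38 36
f 38 34 39
f 38 39 36
f 39 34 40
f 39 40 36
f 40 34 41
f 40 41 36
f 41 34 42
f 41 42 36
f 42 34 43
f 42 43 36
f 43 34 44
f 43 44 36
f 44 34 35
f 44 35 36
f 45 82 61
f 82 56 85
f 61 85 50
f 82 85 61
f 45 61 57
f 61 50 62
f 57 62 46
f 61 62 57
f 45 57 66
f 57 46 67
f 66 67 52
f 57 67 66
f 45 66 78
f 66 52 81
f 78 81 55
f 66 81 78
f 45 78 82
f 78 55 86
f 82 86 56
f 78 86 82
f 46 62 73
f 62 50 76
f 73 76 54
f 62 76 73
f 50 85 63
f 85 56 84
f 63 84 49
f 85 84 63
f 56 86 83
f 86 55 79
f 83 79 47
f 86 79 83
f 55 81 80
f 81 52 68
f 80 68 51
f 81 68 80
f 52 67 72
f 67 46 69
f 72 69 53
f 67 69 72
f 48 74 60
f 74 54 75
f 60 75 49
f 74 75 60
f 48 60 58
f 60 49 59
f 58 59 47
f 60 59 58
f 48 58 65
f 58 47 64
f 65 64 51
f 58 64 65
f 48 65 70
f 65 51 71
f 70 71 53
f 65 71 70
f 48 70 74
f 70 53 77
f 74 77 54
f 70 77 74
f 49 75 63
f 75 54 76
f 63 76 50
f 75 76 63
f 47 59 83
f 59 49 84
f 83 84 56
f 59 84 83
f 51 64 80
f 64 47 79
f 80 79 55
f 64 79 80
f 53 71 72
f 71 51 68
f 72 68 52
f 71 68 72
f 54 77 73
f 77 53 69
f 73 69 46
f 77 69 73



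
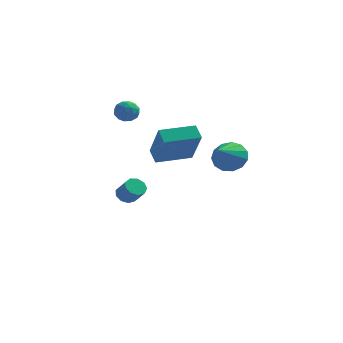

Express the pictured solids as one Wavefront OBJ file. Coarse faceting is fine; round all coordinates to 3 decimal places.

v 4.044 -2.814 2.634
v 4.904 -2.938 2.584
v 3.876 -4.346 3.526
v 4.824 -2.688 2.998
v 4.497 -2.478 3.296
v 4.026 -2.375 3.385
v 3.561 -2.411 3.235
v 3.249 -2.576 2.894
v 3.19 -2.816 2.471
v 3.401 -3.055 2.099
v 3.817 -3.218 1.898
v 4.305 -3.253 1.93
v 4.71 -3.149 2.185
v -1.875 0.523 -1.537
v -1.437 0.5 -1.917
v -0.806 0.055 -1.162
v -1.245 0.077 -0.783
v -1.429 0.845 -1.72
v -0.798 0.4 -0.965
v -1.63 1.039 -1.438
v -0.999 0.593 -0.683
v -1.946 0.991 -1.203
v -1.315 0.546 -0.448
v -2.228 0.724 -1.124
v -1.597 0.279 -0.369
v -2.346 0.363 -1.238
v -1.715 -0.082 -0.483
v -2.244 0.077 -1.493
v -1.613 -0.369 -0.738
v -1.969 -0.001 -1.768
v -1.338 -0.446 -1.013
v -1.65 0.166 -1.936
v -1.019 -0.279 -1.181
v -2.786 1.91 3.264
v -2.476 2.301 3.716
v -1.944 1.219 3.284
v -1.634 1.61 3.736
v -2.188 1.269 3.91
v -2.708 1.696 3.897
v -1.712 1.824 3.103
v -2.232 2.251 3.09
v -1.812 2.248 3.616
v -2.106 1.904 4.115
v -2.314 1.616 2.885
v -2.608 1.272 3.384
v -2.704 2.166 3.488
v -1.716 1.354 3.512
v -2.041 1.153 3.614
v -1.859 1.383 3.879
v -2.841 1.81 3.595
v -2.659 2.04 3.86
v -2.49 1.433 3.974
v -1.761 1.48 3.14
v -1.579 1.71 3.405
v -2.561 2.137 3.121
v -2.379 2.367 3.386
v -1.93 2.087 3.026
v -2.132 2.365 3.695
v -1.638 1.958 3.707
v -1.684 2.084 3.335
v -1.989 2.335 3.328
v -2.305 2.163 3.988
v -1.811 1.757 4
v -2.136 1.556 4.102
v -2.442 1.807 4.095
v -1.915 2.132 3.93
v -2.609 1.763 3
v -2.115 1.357 3.012
v -1.978 1.713 2.905
v -2.284 1.964 2.898
v -2.782 1.562 3.293
v -2.288 1.155 3.305
v -2.431 1.185 3.672
v -2.736 1.436 3.665
v -2.505 1.388 3.07
v 0.329 -1.959 1.638
v -0.098 -1.433 2.167
v 1.769 -0.865 1.713
v 1.342 -0.339 2.242
v 1.078 -3.061 3.338
v 0.651 -2.535 3.867
v 2.518 -1.967 3.413
v 2.091 -1.441 3.942
f 2 1 4
f 2 4 3
f 4 1 5
f 4 5 3
f 5 1 6
f 5 6 3
f 6 1 7
f 6 7 3
f 7 1 8
f 7 8 3
f 8 1 9
f 8 9 3
f 9 1 10
f 9 10 3
f 10 1 11
f 10 11 3
f 11 1 12
f 11 12 3
f 12 1 13
f 12 13 3
f 13 1 2
f 13 2 3
f 15 14 18
f 15 18 16
f 16 18 19
f 16 19 17
f 18 14 20
f 18 20 19
f 19 20 21
f 19 21 17
f 20 14 22
f 20 22 21
f 21 22 23
f 21 23 17
f 22 14 24
f 22 24 23
f 23 24 25
f 23 25 17
f 24 14 26
f 24 26 25
f 25 26 27
f 25 27 17
f 26 14 28
f 26 28 27
f 27 28 29
f 27 29 17
f 28 14 30
f 28 30 29
f 29 30 31
f 29 31 17
f 30 14 32
f 30 32 31
f 31 32 33
f 31 33 17
f 32 14 15
f 32 15 33
f 33 15 16
f 33 16 17
f 34 71 50
f 71 45 74
f 50 74 39
f 71 74 50
f 34 50 46
f 50 39 51
f 46 51 35
f 50 51 46
f 34 46 55
f 46 35 56
f 55 56 41
f 46 56 55
f 34 55 67
f 55 41 70
f 67 70 44
f 55 70 67
f 34 67 71
f 67 44 75
f 71 75 45
f 67 75 71
f 35 51 62
f 51 39 65
f 62 65 43
f 51 65 62
f 39 74 52
f 74 45 73
f 52 73 38
f 74 73 52
f 45 75 72
f 75 44 68
f 72 68 36
f 75 68 72
f 44 70 69
f 70 41 57
f 69 57 40
f 70 57 69
f 41 56 61
f 56 35 58
f 61 58 42
f 56 58 61
f 37 63 49
f 63 43 64
f 49 64 38
f 63 64 49
f 37 49 47
f 49 38 48
f 47 48 36
f 49 48 47
f 37 47 54
f 47 36 53
f 54 53 40
f 47 53 54
f 37 54 59
f 54 40 60
f 59 60 42
f 54 60 59
f 37 59 63
f 59 42 66
f 63 66 43
f 59 66 63
f 38 64 52
f 64 43 65
f 52 65 39
f 64 65 52
f 36 48 72
f 48 38 73
f 72 73 45
f 48 73 72
f 40 53 69
f 53 36 68
f 69 68 44
f 53 68 69
f 42 60 61
f 60 40 57
f 61 57 41
f 60 57 61
f 43 66 62
f 66 42 58
f 62 58 35
f 66 58 62
f 77 79 76
f 80 77 76
f 76 79 78
f 78 80 76
f 77 83 79
f 81 77 80
f 81 83 77
f 79 83 78
f 82 80 78
f 78 83 82
f 82 81 80
f 83 81 82



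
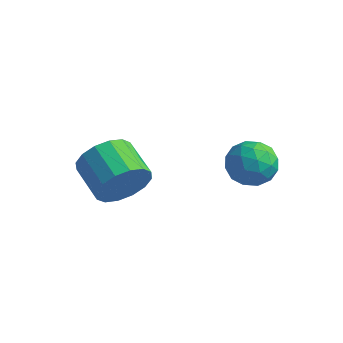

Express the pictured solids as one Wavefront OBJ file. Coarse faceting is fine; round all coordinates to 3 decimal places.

v 2.066 -0.146 3.488
v 2.674 0.565 3.514
v 2.906 -0.825 2.426
v 3.514 -0.114 2.452
v 3.444 -0.696 3.182
v 2.924 -0.277 3.838
v 2.656 0.017 2.102
v 2.136 0.436 2.758
v 3.038 0.666 2.658
v 3.525 0.225 3.325
v 2.055 -0.485 2.615
v 2.542 -0.926 3.282
v 2.296 0.269 3.594
v 3.284 -0.529 2.346
v 3.243 -0.871 2.775
v 3.6 -0.453 2.79
v 2.443 -0.226 3.784
v 2.8 0.192 3.8
v 3.253 -0.549 3.604
v 2.78 -0.452 2.14
v 3.137 -0.034 2.156
v 1.98 0.193 3.15
v 2.337 0.611 3.165
v 2.327 0.289 2.336
v 2.867 0.746 3.106
v 3.361 0.347 2.482
v 2.857 0.424 2.277
v 2.552 0.67 2.662
v 3.154 0.487 3.498
v 3.647 0.089 2.874
v 3.606 -0.254 3.303
v 3.301 -0.007 3.688
v 3.368 0.547 2.995
v 1.933 -0.349 3.066
v 2.426 -0.747 2.442
v 2.279 -0.253 2.252
v 1.974 -0.006 2.637
v 2.219 -0.607 3.458
v 2.713 -1.006 2.834
v 3.028 -0.93 3.278
v 2.723 -0.684 3.663
v 2.212 -0.807 2.945
v 0.1 -3.39 2.833
v 0.586 -3.019 3.625
v -0.674 -2.379 4.098
v -1.16 -2.75 3.307
v 0.632 -2.657 3.257
v -0.628 -2.017 3.731
v 0.535 -2.491 2.777
v -0.725 -1.852 3.25
v 0.322 -2.566 2.311
v -0.938 -1.927 2.785
v 0.049 -2.862 1.985
v -1.211 -2.223 2.459
v -0.21 -3.299 1.887
v -1.47 -2.66 2.36
v -0.386 -3.761 2.042
v -1.646 -3.121 2.515
v -0.432 -4.123 2.409
v -1.692 -3.483 2.883
v -0.335 -4.288 2.89
v -1.595 -3.649 3.363
v -0.122 -4.213 3.355
v -1.382 -3.574 3.829
v 0.151 -3.917 3.681
v -1.109 -3.278 4.155
v 0.41 -3.48 3.78
v -0.85 -2.841 4.253
f 1 38 17
f 38 12 41
f 17 41 6
f 38 41 17
f 1 17 13
f 17 6 18
f 13 18 2
f 17 18 13
f 1 13 22
f 13 2 23
f 22 23 8
f 13 23 22
f 1 22 34
f 22 8 37
f 34 37 11
f 22 37 34
f 1 34 38
f 34 11 42
f 38 42 12
f 34 42 38
f 2 18 29
f 18 6 32
f 29 32 10
f 18 32 29
f 6 41 19
f 41 12 40
f 19 40 5
f 41 40 19
f 12 42 39
f 42 11 35
f 39 35 3
f 42 35 39
f 11 37 36
f 37 8 24
f 36 24 7
f 37 24 36
f 8 23 28
f 23 2 25
f 28 25 9
f 23 25 28
f 4 30 16
f 30 10 31
f 16 31 5
f 30 31 16
f 4 16 14
f 16 5 15
f 14 15 3
f 16 15 14
f 4 14 21
f 14 3 20
f 21 20 7
f 14 20 21
f 4 21 26
f 21 7 27
f 26 27 9
f 21 27 26
f 4 26 30
f 26 9 33
f 30 33 10
f 26 33 30
f 5 31 19
f 31 10 32
f 19 32 6
f 31 32 19
f 3 15 39
f 15 5 40
f 39 40 12
f 15 40 39
f 7 20 36
f 20 3 35
f 36 35 11
f 20 35 36
f 9 27 28
f 27 7 24
f 28 24 8
f 27 24 28
f 10 33 29
f 33 9 25
f 29 25 2
f 33 25 29
f 44 43 47
f 44 47 45
f 45 47 48
f 45 48 46
f 47 43 49
f 47 49 48
f 48 49 50
f 48 50 46
f 49 43 51
f 49 51 50
f 50 51 52
f 50 52 46
f 51 43 53
f 51 53 52
f 52 53 54
f 52 54 46
f 53 43 55
f 53 55 54
f 54 55 56
f 54 56 46
f 55 43 57
f 55 57 56
f 56 57 58
f 56 58 46
f 57 43 59
f 57 59 58
f 58 59 60
f 58 60 46
f 59 43 61
f 59 61 60
f 60 61 62
f 60 62 46
f 61 43 63
f 61 63 62
f 62 63 64
f 62 64 46
f 63 43 65
f 63 65 64
f 64 65 66
f 64 66 46
f 65 43 67
f 65 67 66
f 66 67 68
f 66 68 46
f 67 43 44
f 67 44 68
f 68 44 45
f 68 45 46



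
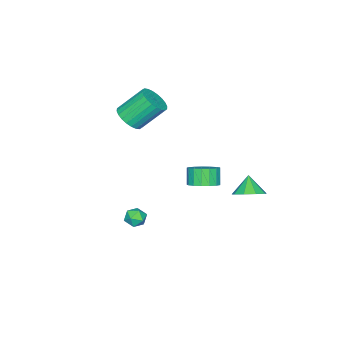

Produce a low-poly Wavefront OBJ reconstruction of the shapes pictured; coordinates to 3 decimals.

v 1.333 -0.586 -2.64
v 1.675 -0.993 -3.133
v 0.625 -1.487 -2.387
v 0.967 -1.894 -2.88
v 1.309 -1.7 -2.27
v 1.746 -1.142 -2.427
v 0.554 -1.338 -3.093
v 0.991 -0.78 -3.25
v 1.193 -1.458 -3.413
v 1.66 -1.681 -2.905
v 0.64 -0.799 -2.615
v 1.107 -1.022 -2.107
v -0.469 2.315 0.627
v -0.024 2.997 1.097
v -0.526 2.647 2.082
v -0.971 1.965 1.613
v -0.41 3.189 0.968
v -0.912 2.839 1.953
v -0.81 3.181 0.762
v -1.312 2.83 1.747
v -1.131 2.974 0.524
v -1.633 2.624 1.509
v -1.301 2.617 0.31
v -1.803 2.266 1.296
v -1.28 2.19 0.169
v -1.782 1.839 1.154
v -1.073 1.792 0.133
v -1.576 1.441 1.118
v -0.728 1.514 0.21
v -1.23 1.163 1.195
v -0.324 1.419 0.383
v -0.826 1.069 1.368
v 0.048 1.53 0.611
v -0.455 1.18 1.597
v 0.301 1.821 0.844
v -0.202 1.47 1.829
v 0.377 2.225 1.027
v -0.125 1.874 2.012
v 0.26 2.649 1.118
v -0.242 2.299 2.103
v -1.835 -3.802 2.987
v -1.099 -3.126 2.947
v -2.049 -2.002 4.473
v -2.785 -2.678 4.513
v -1.349 -2.982 2.685
v -2.3 -1.857 4.21
v -1.673 -2.963 2.469
v -2.624 -1.838 3.994
v -2.022 -3.071 2.331
v -2.972 -1.946 3.857
v -2.342 -3.291 2.294
v -3.293 -2.166 3.819
v -2.585 -3.589 2.362
v -3.536 -2.464 3.887
v -2.714 -3.919 2.525
v -3.664 -2.794 4.051
v -2.709 -4.231 2.759
v -3.659 -3.106 4.284
v -2.571 -4.478 3.027
v -3.521 -3.354 4.553
v -2.32 -4.623 3.29
v -3.271 -3.498 4.815
v -1.996 -4.642 3.506
v -2.947 -3.517 5.031
v -1.648 -4.534 3.643
v -2.598 -3.409 5.169
v -1.327 -4.314 3.681
v -2.278 -3.189 5.206
v -1.084 -4.016 3.613
v -2.035 -2.891 5.138
v -0.956 -3.686 3.449
v -1.906 -2.561 4.975
v -0.961 -3.374 3.216
v -1.911 -2.249 4.741
v -2.732 3.896 -0.891
v -2.314 4.605 -0.322
v -3.348 3.424 0.151
v -2.909 4.828 -0.574
v -3.422 4.615 -0.974
v -3.611 4.066 -1.335
v -3.389 3.437 -1.489
v -2.859 3.024 -1.362
v -2.269 3.018 -1.016
v -1.896 3.424 -0.611
v -1.913 4.05 -0.337
f 1 12 6
f 1 6 2
f 1 2 8
f 1 8 11
f 1 11 12
f 2 6 10
f 6 12 5
f 12 11 3
f 11 8 7
f 8 2 9
f 4 10 5
f 4 5 3
f 4 3 7
f 4 7 9
f 4 9 10
f 5 10 6
f 3 5 12
f 7 3 11
f 9 7 8
f 10 9 2
f 14 13 17
f 14 17 15
f 15 17 18
f 15 18 16
f 17 13 19
f 17 19 18
f 18 19 20
f 18 20 16
f 19 13 21
f 19 21 20
f 20 21 22
f 20 22 16
f 21 13 23
f 21 23 22
f 22 23 24
f 22 24 16
f 23 13 25
f 23 25 24
f 24 25 26
f 24 26 16
f 25 13 27
f 25 27 26
f 26 27 28
f 26 28 16
f 27 13 29
f 27 29 28
f 28 29 30
f 28 30 16
f 29 13 31
f 29 31 30
f 30 31 32
f 30 32 16
f 31 13 33
f 31 33 32
f 32 33 34
f 32 34 16
f 33 13 35
f 33 35 34
f 34 35 36
f 34 36 16
f 35 13 37
f 35 37 36
f 36 37 38
f 36 38 16
f 37 13 39
f 37 39 38
f 38 39 40
f 38 40 16
f 39 13 14
f 39 14 40
f 40 14 15
f 40 15 16
f 42 41 45
f 42 45 43
f 43 45 46
f 43 46 44
f 45 41 47
f 45 47 46
f 46 47 48
f 46 48 44
f 47 41 49
f 47 49 48
f 48 49 50
f 48 50 44
f 49 41 51
f 49 51 50
f 50 51 52
f 50 52 44
f 51 41 53
f 51 53 52
f 52 53 54
f 52 54 44
f 53 41 55
f 53 55 54
f 54 55 56
f 54 56 44
f 55 41 57
f 55 57 56
f 56 57 58
f 56 58 44
f 57 41 59
f 57 59 58
f 58 59 60
f 58 60 44
f 59 41 61
f 59 61 60
f 60 61 62
f 60 62 44
f 61 41 63
f 61 63 62
f 62 63 64
f 62 64 44
f 63 41 65
f 63 65 64
f 64 65 66
f 64 66 44
f 65 41 67
f 65 67 66
f 66 67 68
f 66 68 44
f 67 41 69
f 67 69 68
f 68 69 70
f 68 70 44
f 69 41 71
f 69 71 70
f 70 71 72
f 70 72 44
f 71 41 73
f 71 73 72
f 72 73 74
f 72 74 44
f 73 41 42
f 73 42 74
f 74 42 43
f 74 43 44
f 76 75 78
f 76 78 77
f 78 75 79
f 78 79 77
f 79 75 80
f 79 80 77
f 80 75 81
f 80 81 77
f 81 75 82
f 81 82 77
f 82 75 83
f 82 83 77
f 83 75 84
f 83 84 77
f 84 75 85
f 84 85 77
f 85 75 76
f 85 76 77



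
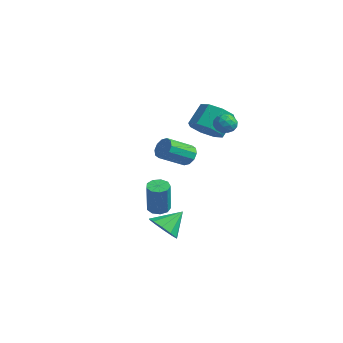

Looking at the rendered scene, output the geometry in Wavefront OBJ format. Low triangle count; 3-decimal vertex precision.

v -3.806 0.657 -0.36
v -3.15 0.823 -0.035
v -3.158 -0.792 0.804
v -3.814 -0.957 0.48
v -3.49 0.97 0.244
v -3.497 -0.645 1.084
v -3.95 0.997 0.293
v -3.957 -0.617 1.133
v -4.355 0.895 0.093
v -4.363 -0.72 0.932
v -4.551 0.702 -0.28
v -4.558 -0.913 0.559
v -4.462 0.492 -0.684
v -4.47 -1.123 0.155
v -4.123 0.345 -0.964
v -4.13 -1.27 -0.124
v -3.663 0.317 -1.013
v -3.67 -1.297 -0.173
v -3.257 0.42 -0.812
v -3.265 -1.195 0.027
v -3.062 0.613 -0.439
v -3.069 -1.002 0.4
v 0.263 -3.281 -3.831
v 1.019 -3.774 -3.335
v 0.337 -2.099 -2.769
v 1.284 -3.397 -3.774
v 1.16 -2.975 -4.234
v 0.692 -2.67 -4.54
v 0.061 -2.599 -4.576
v -0.494 -2.787 -4.326
v -0.759 -3.165 -3.888
v -0.635 -3.586 -3.427
v -0.167 -3.891 -3.121
v 0.464 -3.963 -3.086
v -0.549 -0.175 2.627
v -0.064 0.61 2.107
v -0.385 1.581 3.272
v -0.871 0.795 3.793
v -0.854 0.562 1.929
v -1.175 1.533 3.095
v -1.466 0.082 2.161
v -1.787 1.052 3.326
v -1.541 -0.549 2.665
v -1.862 0.422 3.83
v -1.035 -0.961 3.148
v -1.356 0.01 4.313
v -0.245 -0.913 3.325
v -0.566 0.058 4.491
v 0.367 -0.432 3.094
v 0.046 0.538 4.259
v 0.442 0.198 2.59
v 0.121 1.169 3.755
v 0.703 -3.784 -2.027
v 1.044 -3.242 -2.034
v 1.738 -3.655 -0.14
v 1.397 -4.196 -0.133
v 0.644 -3.166 -1.871
v 1.339 -3.578 0.023
v 0.273 -3.378 -1.781
v 0.967 -3.791 0.113
v 0.102 -3.781 -1.807
v 0.797 -4.194 0.088
v 0.212 -4.185 -1.935
v 0.907 -4.597 -0.04
v 0.552 -4.401 -2.107
v 1.247 -4.813 -0.212
v 0.962 -4.328 -2.241
v 1.657 -4.741 -0.346
v 1.251 -4.001 -2.276
v 1.946 -4.413 -0.381
v 1.283 -3.572 -2.194
v 1.978 -3.985 -0.299
v 1.506 0.367 4.061
v 2.008 -0.111 4.057
v 0.932 -0.229 3.303
v 1.434 -0.707 3.299
v 1.033 -0.631 3.859
v 1.388 -0.262 4.328
v 1.552 -0.078 3.032
v 1.907 0.291 3.501
v 2.037 -0.386 3.421
v 1.716 -0.728 3.932
v 1.224 0.388 3.428
v 0.903 0.046 3.939
v 1.807 0.18 4.126
v 1.133 -0.52 3.234
v 0.897 -0.475 3.564
v 1.192 -0.757 3.561
v 1.443 0.092 4.285
v 1.738 -0.19 4.283
v 1.165 -0.495 4.166
v 1.202 -0.15 3.077
v 1.497 -0.432 3.075
v 1.748 0.417 3.799
v 2.043 0.135 3.796
v 1.775 0.155 3.194
v 2.12 -0.263 3.749
v 1.782 -0.613 3.303
v 1.852 -0.243 3.147
v 2.06 -0.026 3.422
v 1.931 -0.463 4.05
v 1.594 -0.814 3.604
v 1.358 -0.769 3.934
v 1.566 -0.552 4.209
v 1.948 -0.625 3.676
v 1.346 0.474 3.756
v 1.009 0.123 3.31
v 1.374 0.212 3.151
v 1.582 0.429 3.426
v 1.158 0.273 4.057
v 0.82 -0.077 3.611
v 0.88 -0.314 3.938
v 1.088 -0.097 4.213
v 0.992 0.285 3.684
f 2 1 5
f 2 5 3
f 3 5 6
f 3 6 4
f 5 1 7
f 5 7 6
f 6 7 8
f 6 8 4
f 7 1 9
f 7 9 8
f 8 9 10
f 8 10 4
f 9 1 11
f 9 11 10
f 10 11 12
f 10 12 4
f 11 1 13
f 11 13 12
f 12 13 14
f 12 14 4
f 13 1 15
f 13 15 14
f 14 15 16
f 14 16 4
f 15 1 17
f 15 17 16
f 16 17 18
f 16 18 4
f 17 1 19
f 17 19 18
f 18 19 20
f 18 20 4
f 19 1 21
f 19 21 20
f 20 21 22
f 20 22 4
f 21 1 2
f 21 2 22
f 22 2 3
f 22 3 4
f 24 23 26
f 24 26 25
f 26 23 27
f 26 27 25
f 27 23 28
f 27 28 25
f 28 23 29
f 28 29 25
f 29 23 30
f 29 30 25
f 30 23 31
f 30 31 25
f 31 23 32
f 31 32 25
f 32 23 33
f 32 33 25
f 33 23 34
f 33 34 25
f 34 23 24
f 34 24 25
f 36 35 39
f 36 39 37
f 37 39 40
f 37 40 38
f 39 35 41
f 39 41 40
f 40 41 42
f 40 42 38
f 41 35 43
f 41 43 42
f 42 43 44
f 42 44 38
f 43 35 45
f 43 45 44
f 44 45 46
f 44 46 38
f 45 35 47
f 45 47 46
f 46 47 48
f 46 48 38
f 47 35 49
f 47 49 48
f 48 49 50
f 48 50 38
f 49 35 51
f 49 51 50
f 50 51 52
f 50 52 38
f 51 35 36
f 51 36 52
f 52 36 37
f 52 37 38
f 54 53 57
f 54 57 55
f 55 57 58
f 55 58 56
f 57 53 59
f 57 59 58
f 58 59 60
f 58 60 56
f 59 53 61
f 59 61 60
f 60 61 62
f 60 62 56
f 61 53 63
f 61 63 62
f 62 63 64
f 62 64 56
f 63 53 65
f 63 65 64
f 64 65 66
f 64 66 56
f 65 53 67
f 65 67 66
f 66 67 68
f 66 68 56
f 67 53 69
f 67 69 68
f 68 69 70
f 68 70 56
f 69 53 71
f 69 71 70
f 70 71 72
f 70 72 56
f 71 53 54
f 71 54 72
f 72 54 55
f 72 55 56
f 73 110 89
f 110 84 113
f 89 113 78
f 110 113 89
f 73 89 85
f 89 78 90
f 85 90 74
f 89 90 85
f 73 85 94
f 85 74 95
f 94 95 80
f 85 95 94
f 73 94 106
f 94 80 109
f 106 109 83
f 94 109 106
f 73 106 110
f 106 83 114
f 110 114 84
f 106 114 110
f 74 90 101
f 90 78 104
f 101 104 82
f 90 104 101
f 78 113 91
f 113 84 112
f 91 112 77
f 113 112 91
f 84 114 111
f 114 83 107
f 111 107 75
f 114 107 111
f 83 109 108
f 109 80 96
f 108 96 79
f 109 96 108
f 80 95 100
f 95 74 97
f 100 97 81
f 95 97 100
f 76 102 88
f 102 82 103
f 88 103 77
f 102 103 88
f 76 88 86
f 88 77 87
f 86 87 75
f 88 87 86
f 76 86 93
f 86 75 92
f 93 92 79
f 86 92 93
f 76 93 98
f 93 79 99
f 98 99 81
f 93 99 98
f 76 98 102
f 98 81 105
f 102 105 82
f 98 105 102
f 77 103 91
f 103 82 104
f 91 104 78
f 103 104 91
f 75 87 111
f 87 77 112
f 111 112 84
f 87 112 111
f 79 92 108
f 92 75 107
f 108 107 83
f 92 107 108
f 81 99 100
f 99 79 96
f 100 96 80
f 99 96 100
f 82 105 101
f 105 81 97
f 101 97 74
f 105 97 101

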